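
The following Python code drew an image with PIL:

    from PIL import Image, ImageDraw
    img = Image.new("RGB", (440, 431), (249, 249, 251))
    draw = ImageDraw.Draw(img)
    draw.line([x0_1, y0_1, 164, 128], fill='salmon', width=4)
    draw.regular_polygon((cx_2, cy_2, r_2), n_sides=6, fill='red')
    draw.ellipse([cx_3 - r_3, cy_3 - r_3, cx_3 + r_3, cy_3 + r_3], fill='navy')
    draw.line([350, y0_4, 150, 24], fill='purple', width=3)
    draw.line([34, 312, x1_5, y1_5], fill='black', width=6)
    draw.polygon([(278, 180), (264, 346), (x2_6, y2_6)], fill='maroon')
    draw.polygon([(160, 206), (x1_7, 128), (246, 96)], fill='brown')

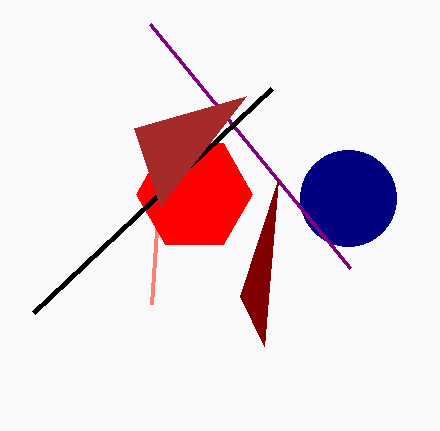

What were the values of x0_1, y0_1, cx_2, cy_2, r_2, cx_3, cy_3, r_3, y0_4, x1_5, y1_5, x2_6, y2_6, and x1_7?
x0_1 = 152; y0_1 = 304; cx_2 = 194; cy_2 = 194; r_2 = 58; cx_3 = 348; cy_3 = 198; r_3 = 48; y0_4 = 268; x1_5 = 272; y1_5 = 88; x2_6 = 240; y2_6 = 296; x1_7 = 134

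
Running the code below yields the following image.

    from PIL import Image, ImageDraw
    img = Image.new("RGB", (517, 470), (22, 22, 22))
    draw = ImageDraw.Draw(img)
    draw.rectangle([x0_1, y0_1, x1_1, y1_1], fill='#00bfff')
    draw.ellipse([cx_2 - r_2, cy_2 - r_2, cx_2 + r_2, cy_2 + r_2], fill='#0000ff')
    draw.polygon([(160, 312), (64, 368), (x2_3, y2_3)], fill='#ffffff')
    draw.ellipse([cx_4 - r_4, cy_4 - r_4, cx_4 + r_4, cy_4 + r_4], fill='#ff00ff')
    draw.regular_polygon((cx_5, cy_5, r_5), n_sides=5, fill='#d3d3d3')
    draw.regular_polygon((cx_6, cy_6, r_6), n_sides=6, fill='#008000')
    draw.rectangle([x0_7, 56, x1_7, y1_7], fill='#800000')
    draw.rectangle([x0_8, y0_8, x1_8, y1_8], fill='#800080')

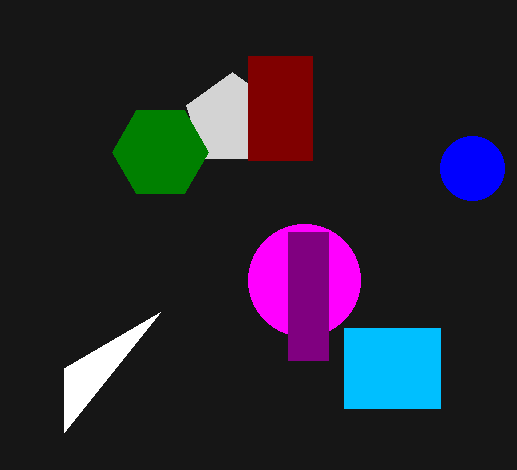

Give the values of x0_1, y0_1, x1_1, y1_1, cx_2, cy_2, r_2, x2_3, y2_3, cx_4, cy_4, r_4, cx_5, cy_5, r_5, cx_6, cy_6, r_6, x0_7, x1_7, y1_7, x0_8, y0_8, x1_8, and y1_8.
x0_1 = 344
y0_1 = 328
x1_1 = 440
y1_1 = 408
cx_2 = 472
cy_2 = 168
r_2 = 32
x2_3 = 64
y2_3 = 432
cx_4 = 304
cy_4 = 280
r_4 = 56
cx_5 = 232
cy_5 = 120
r_5 = 48
cx_6 = 160
cy_6 = 152
r_6 = 48
x0_7 = 248
x1_7 = 312
y1_7 = 160
x0_8 = 288
y0_8 = 232
x1_8 = 328
y1_8 = 360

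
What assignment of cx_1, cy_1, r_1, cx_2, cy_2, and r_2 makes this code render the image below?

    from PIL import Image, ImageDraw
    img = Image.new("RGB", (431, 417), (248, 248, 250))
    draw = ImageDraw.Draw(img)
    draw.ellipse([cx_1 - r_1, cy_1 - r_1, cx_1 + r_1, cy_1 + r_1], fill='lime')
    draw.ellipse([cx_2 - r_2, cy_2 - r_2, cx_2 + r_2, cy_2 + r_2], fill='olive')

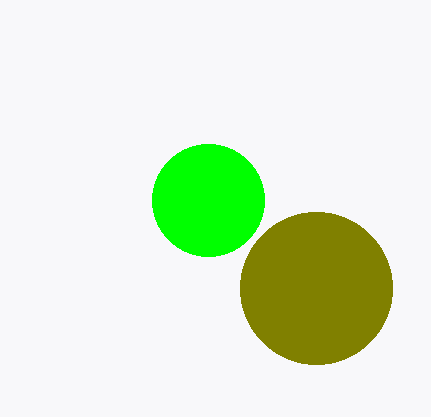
cx_1 = 208; cy_1 = 200; r_1 = 56; cx_2 = 316; cy_2 = 288; r_2 = 76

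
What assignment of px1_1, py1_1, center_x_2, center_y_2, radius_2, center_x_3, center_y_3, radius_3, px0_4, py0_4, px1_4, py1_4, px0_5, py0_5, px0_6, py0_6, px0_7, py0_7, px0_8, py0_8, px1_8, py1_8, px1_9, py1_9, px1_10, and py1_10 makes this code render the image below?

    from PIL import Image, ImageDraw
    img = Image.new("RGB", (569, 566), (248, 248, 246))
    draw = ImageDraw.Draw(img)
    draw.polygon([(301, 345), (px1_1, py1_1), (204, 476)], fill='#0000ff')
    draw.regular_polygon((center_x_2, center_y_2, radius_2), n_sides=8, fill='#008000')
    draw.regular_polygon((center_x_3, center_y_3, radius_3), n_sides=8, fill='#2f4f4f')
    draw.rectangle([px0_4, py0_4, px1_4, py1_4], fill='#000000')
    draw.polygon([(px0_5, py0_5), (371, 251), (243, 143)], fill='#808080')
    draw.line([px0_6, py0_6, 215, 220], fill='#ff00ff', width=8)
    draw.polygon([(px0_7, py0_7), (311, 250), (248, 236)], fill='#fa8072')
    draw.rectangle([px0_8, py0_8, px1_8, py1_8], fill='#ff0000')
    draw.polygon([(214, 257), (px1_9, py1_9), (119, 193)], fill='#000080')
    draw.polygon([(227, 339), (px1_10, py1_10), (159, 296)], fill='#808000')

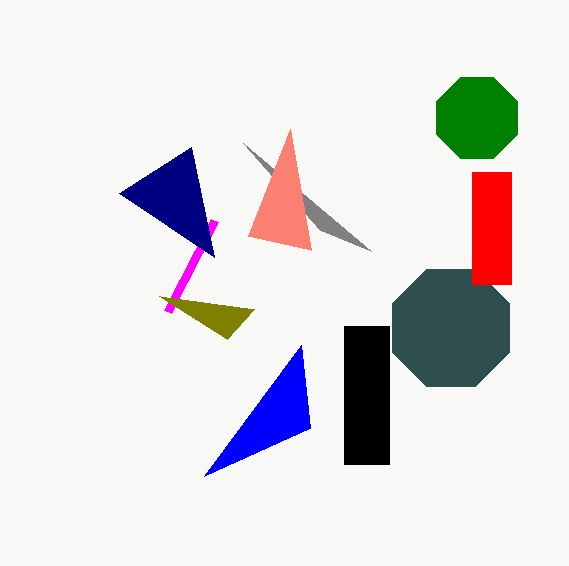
px1_1 = 310; py1_1 = 428; center_x_2 = 477; center_y_2 = 118; radius_2 = 44; center_x_3 = 451; center_y_3 = 328; radius_3 = 63; px0_4 = 344; py0_4 = 326; px1_4 = 389; py1_4 = 464; px0_5 = 320; py0_5 = 230; px0_6 = 168; py0_6 = 311; px0_7 = 290; py0_7 = 129; px0_8 = 472; py0_8 = 172; px1_8 = 511; py1_8 = 284; px1_9 = 191; py1_9 = 147; px1_10 = 254; py1_10 = 309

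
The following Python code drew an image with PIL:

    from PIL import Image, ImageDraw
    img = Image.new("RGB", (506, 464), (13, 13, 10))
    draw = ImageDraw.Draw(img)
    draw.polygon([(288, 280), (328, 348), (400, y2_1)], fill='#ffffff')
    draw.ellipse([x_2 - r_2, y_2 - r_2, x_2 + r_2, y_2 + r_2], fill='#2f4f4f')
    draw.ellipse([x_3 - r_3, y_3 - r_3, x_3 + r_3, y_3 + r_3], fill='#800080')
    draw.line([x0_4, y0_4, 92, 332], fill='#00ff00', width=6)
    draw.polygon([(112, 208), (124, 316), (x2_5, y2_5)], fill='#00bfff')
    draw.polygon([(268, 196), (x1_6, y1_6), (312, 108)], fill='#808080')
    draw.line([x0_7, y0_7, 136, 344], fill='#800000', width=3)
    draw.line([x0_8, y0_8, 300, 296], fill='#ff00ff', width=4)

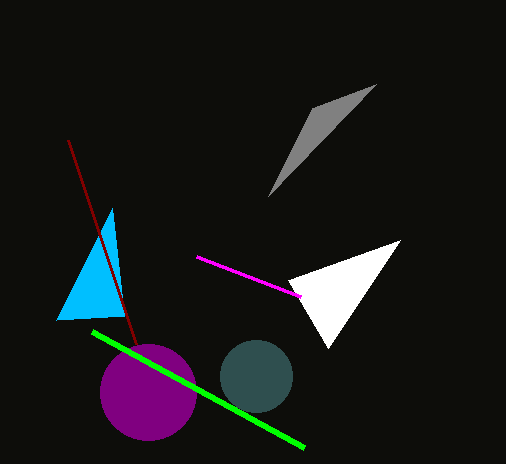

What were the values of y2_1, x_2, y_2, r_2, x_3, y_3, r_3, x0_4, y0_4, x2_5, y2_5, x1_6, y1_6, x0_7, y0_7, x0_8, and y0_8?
y2_1 = 240; x_2 = 256; y_2 = 376; r_2 = 36; x_3 = 148; y_3 = 392; r_3 = 48; x0_4 = 304; y0_4 = 448; x2_5 = 56; y2_5 = 320; x1_6 = 376; y1_6 = 84; x0_7 = 68; y0_7 = 140; x0_8 = 196; y0_8 = 256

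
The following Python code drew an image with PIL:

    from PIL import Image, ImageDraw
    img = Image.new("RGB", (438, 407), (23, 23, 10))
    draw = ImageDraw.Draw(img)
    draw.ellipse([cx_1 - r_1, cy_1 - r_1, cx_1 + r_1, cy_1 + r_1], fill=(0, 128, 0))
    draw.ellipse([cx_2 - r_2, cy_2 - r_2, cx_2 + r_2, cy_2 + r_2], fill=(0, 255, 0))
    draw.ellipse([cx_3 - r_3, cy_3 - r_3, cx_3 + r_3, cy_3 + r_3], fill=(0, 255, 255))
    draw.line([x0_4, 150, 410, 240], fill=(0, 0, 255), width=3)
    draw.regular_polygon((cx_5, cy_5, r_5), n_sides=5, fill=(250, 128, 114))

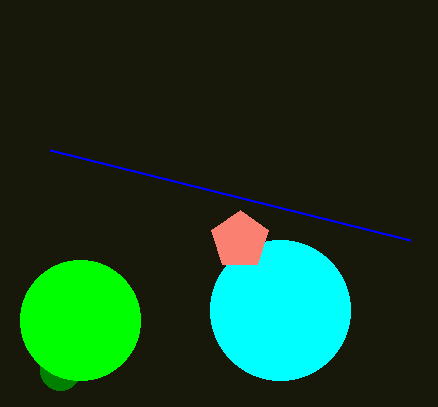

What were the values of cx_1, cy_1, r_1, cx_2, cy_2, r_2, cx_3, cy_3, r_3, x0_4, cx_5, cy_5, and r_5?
cx_1 = 60; cy_1 = 370; r_1 = 20; cx_2 = 80; cy_2 = 320; r_2 = 60; cx_3 = 280; cy_3 = 310; r_3 = 70; x0_4 = 50; cx_5 = 240; cy_5 = 240; r_5 = 30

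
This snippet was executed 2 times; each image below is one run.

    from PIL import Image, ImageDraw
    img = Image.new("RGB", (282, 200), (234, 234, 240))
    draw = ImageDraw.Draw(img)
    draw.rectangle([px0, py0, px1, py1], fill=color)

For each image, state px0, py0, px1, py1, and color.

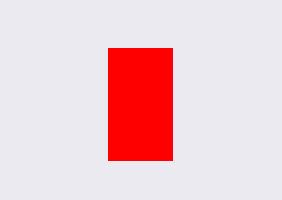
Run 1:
px0 = 108
py0 = 48
px1 = 172
py1 = 160
color = 'red'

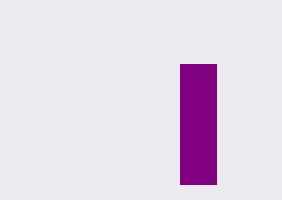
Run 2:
px0 = 180
py0 = 64
px1 = 216
py1 = 184
color = 'purple'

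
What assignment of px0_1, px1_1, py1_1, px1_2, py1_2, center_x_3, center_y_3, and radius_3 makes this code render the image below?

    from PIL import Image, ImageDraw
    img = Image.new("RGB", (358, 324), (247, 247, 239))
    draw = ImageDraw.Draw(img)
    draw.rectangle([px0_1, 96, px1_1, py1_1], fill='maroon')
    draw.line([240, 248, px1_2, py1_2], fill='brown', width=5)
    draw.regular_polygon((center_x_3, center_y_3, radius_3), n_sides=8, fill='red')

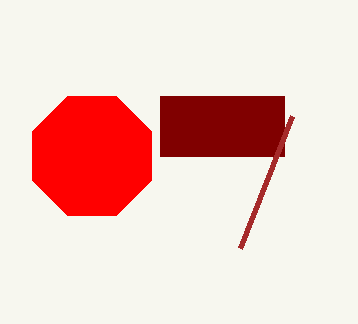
px0_1 = 160
px1_1 = 284
py1_1 = 156
px1_2 = 292
py1_2 = 116
center_x_3 = 92
center_y_3 = 156
radius_3 = 64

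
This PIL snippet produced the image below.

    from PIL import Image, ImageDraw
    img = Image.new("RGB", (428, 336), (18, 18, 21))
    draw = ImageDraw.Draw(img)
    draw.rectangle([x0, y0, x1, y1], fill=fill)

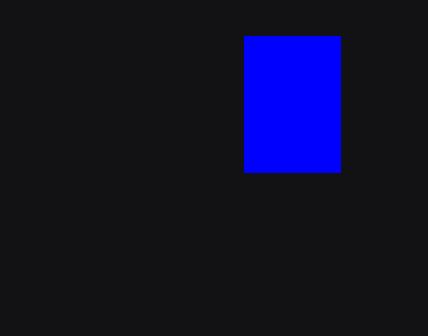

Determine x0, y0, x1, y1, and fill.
x0 = 244
y0 = 36
x1 = 340
y1 = 172
fill = 'blue'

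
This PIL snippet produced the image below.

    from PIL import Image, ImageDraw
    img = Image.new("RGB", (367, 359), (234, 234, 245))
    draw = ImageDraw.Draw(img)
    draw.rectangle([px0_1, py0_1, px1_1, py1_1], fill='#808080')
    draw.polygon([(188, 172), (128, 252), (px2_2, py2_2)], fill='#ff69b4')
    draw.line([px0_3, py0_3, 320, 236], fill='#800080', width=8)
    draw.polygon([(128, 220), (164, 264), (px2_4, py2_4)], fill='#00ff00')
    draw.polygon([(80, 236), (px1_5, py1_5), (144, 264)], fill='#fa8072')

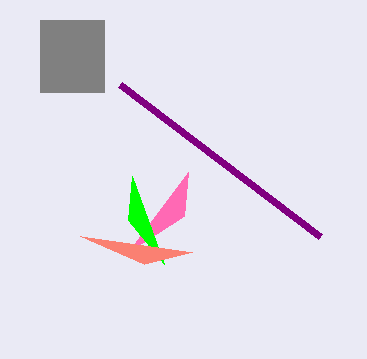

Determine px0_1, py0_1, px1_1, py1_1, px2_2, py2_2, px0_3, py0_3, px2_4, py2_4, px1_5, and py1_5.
px0_1 = 40, py0_1 = 20, px1_1 = 104, py1_1 = 92, px2_2 = 184, py2_2 = 216, px0_3 = 120, py0_3 = 84, px2_4 = 132, py2_4 = 176, px1_5 = 192, py1_5 = 252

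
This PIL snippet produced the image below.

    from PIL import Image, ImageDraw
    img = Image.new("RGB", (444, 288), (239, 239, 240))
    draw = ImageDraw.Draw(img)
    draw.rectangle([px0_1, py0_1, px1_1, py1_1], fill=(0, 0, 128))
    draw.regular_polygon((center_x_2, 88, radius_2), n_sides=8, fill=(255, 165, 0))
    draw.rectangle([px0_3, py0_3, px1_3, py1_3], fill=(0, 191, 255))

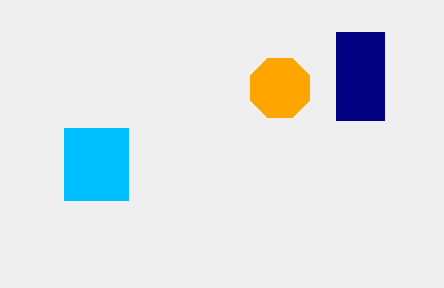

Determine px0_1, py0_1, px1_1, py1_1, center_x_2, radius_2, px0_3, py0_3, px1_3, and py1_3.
px0_1 = 336; py0_1 = 32; px1_1 = 384; py1_1 = 120; center_x_2 = 280; radius_2 = 32; px0_3 = 64; py0_3 = 128; px1_3 = 128; py1_3 = 200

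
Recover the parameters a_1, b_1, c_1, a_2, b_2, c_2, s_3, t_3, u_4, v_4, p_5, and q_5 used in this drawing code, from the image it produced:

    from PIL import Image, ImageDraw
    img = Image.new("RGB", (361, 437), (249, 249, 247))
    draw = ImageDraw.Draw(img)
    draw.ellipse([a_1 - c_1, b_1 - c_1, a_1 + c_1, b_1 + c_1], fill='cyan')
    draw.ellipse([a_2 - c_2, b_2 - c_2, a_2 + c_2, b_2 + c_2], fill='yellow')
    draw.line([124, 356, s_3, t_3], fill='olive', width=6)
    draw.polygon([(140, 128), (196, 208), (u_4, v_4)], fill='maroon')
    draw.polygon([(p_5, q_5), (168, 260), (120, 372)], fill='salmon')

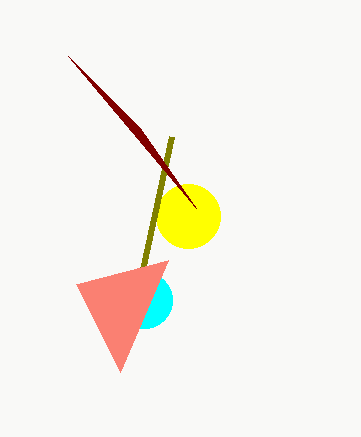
a_1 = 144
b_1 = 300
c_1 = 28
a_2 = 188
b_2 = 216
c_2 = 32
s_3 = 172
t_3 = 136
u_4 = 68
v_4 = 56
p_5 = 76
q_5 = 284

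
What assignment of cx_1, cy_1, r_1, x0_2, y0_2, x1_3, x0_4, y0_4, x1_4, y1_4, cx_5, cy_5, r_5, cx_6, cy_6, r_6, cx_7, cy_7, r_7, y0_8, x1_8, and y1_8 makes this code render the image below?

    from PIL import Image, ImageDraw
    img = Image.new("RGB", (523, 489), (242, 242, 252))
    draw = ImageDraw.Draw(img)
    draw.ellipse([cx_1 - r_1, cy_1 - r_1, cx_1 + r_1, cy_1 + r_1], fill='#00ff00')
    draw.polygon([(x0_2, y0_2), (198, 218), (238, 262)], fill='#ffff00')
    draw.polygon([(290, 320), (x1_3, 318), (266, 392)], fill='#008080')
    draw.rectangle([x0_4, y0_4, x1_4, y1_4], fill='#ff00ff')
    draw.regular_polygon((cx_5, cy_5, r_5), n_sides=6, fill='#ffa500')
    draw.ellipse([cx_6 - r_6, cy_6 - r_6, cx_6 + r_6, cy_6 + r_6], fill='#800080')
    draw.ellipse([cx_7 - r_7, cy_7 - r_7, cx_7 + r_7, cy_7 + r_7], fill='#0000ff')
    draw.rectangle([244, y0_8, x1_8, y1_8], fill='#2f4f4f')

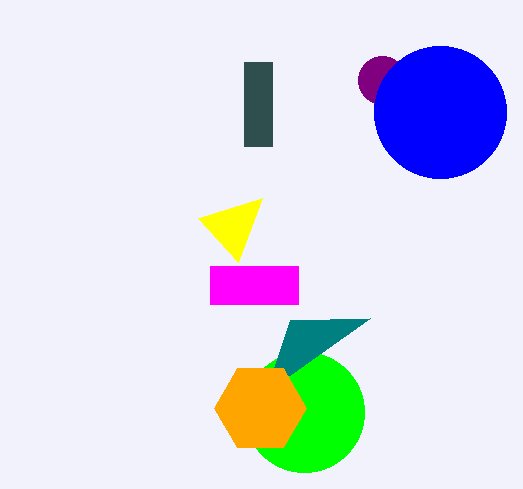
cx_1 = 304, cy_1 = 412, r_1 = 60, x0_2 = 262, y0_2 = 198, x1_3 = 370, x0_4 = 210, y0_4 = 266, x1_4 = 298, y1_4 = 304, cx_5 = 260, cy_5 = 408, r_5 = 46, cx_6 = 382, cy_6 = 80, r_6 = 24, cx_7 = 440, cy_7 = 112, r_7 = 66, y0_8 = 62, x1_8 = 272, y1_8 = 146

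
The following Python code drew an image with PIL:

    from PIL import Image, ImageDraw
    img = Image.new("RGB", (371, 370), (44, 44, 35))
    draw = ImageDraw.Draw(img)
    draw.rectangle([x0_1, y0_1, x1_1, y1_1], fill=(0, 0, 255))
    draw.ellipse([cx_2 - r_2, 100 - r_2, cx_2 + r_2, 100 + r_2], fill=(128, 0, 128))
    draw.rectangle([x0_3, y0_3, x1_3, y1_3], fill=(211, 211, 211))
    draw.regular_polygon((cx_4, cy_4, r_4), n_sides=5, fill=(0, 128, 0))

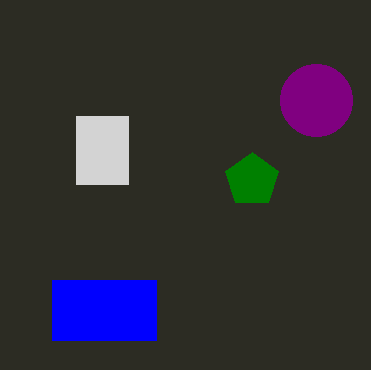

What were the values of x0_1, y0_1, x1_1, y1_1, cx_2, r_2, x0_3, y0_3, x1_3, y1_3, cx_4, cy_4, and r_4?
x0_1 = 52
y0_1 = 280
x1_1 = 156
y1_1 = 340
cx_2 = 316
r_2 = 36
x0_3 = 76
y0_3 = 116
x1_3 = 128
y1_3 = 184
cx_4 = 252
cy_4 = 180
r_4 = 28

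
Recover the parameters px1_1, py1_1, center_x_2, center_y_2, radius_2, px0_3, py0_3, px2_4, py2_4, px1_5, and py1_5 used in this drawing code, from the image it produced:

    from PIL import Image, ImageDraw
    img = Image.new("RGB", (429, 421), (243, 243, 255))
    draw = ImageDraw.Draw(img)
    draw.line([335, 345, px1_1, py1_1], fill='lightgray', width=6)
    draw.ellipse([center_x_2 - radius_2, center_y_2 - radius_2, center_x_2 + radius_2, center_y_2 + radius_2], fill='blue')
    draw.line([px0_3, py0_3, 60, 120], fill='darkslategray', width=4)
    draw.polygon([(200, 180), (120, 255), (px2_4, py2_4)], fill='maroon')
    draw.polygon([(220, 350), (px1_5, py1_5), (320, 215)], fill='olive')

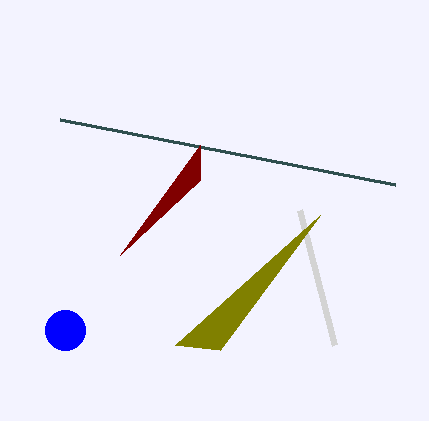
px1_1 = 300
py1_1 = 210
center_x_2 = 65
center_y_2 = 330
radius_2 = 20
px0_3 = 395
py0_3 = 185
px2_4 = 200
py2_4 = 145
px1_5 = 175
py1_5 = 345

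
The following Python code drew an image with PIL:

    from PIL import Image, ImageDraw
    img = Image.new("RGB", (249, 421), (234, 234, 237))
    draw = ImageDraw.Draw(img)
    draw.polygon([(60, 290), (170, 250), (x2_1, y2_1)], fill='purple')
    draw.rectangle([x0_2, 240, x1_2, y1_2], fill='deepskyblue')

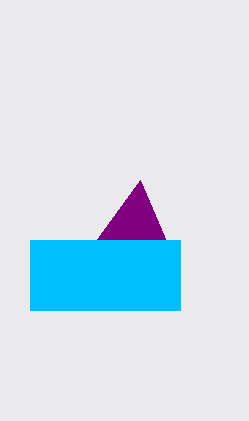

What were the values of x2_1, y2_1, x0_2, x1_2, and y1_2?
x2_1 = 140; y2_1 = 180; x0_2 = 30; x1_2 = 180; y1_2 = 310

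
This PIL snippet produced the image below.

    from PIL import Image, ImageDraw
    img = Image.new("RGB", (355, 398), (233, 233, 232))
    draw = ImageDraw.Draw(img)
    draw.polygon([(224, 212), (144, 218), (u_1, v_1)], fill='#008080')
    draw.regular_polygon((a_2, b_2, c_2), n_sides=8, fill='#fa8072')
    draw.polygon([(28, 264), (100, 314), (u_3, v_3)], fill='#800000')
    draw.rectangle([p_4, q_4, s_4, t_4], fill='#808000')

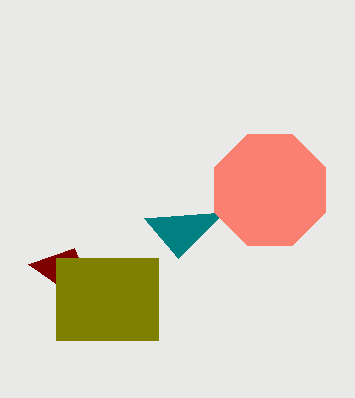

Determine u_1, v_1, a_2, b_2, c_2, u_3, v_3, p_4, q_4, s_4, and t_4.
u_1 = 178; v_1 = 258; a_2 = 270; b_2 = 190; c_2 = 60; u_3 = 74; v_3 = 248; p_4 = 56; q_4 = 258; s_4 = 158; t_4 = 340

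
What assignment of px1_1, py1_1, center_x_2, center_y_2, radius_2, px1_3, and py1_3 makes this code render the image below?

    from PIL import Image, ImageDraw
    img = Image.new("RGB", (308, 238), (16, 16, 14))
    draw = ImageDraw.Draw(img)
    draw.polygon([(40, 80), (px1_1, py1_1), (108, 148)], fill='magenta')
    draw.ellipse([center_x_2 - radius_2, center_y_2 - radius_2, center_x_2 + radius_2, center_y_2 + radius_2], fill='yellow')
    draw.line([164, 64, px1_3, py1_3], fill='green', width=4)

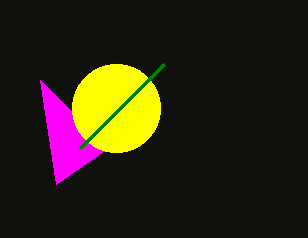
px1_1 = 56; py1_1 = 184; center_x_2 = 116; center_y_2 = 108; radius_2 = 44; px1_3 = 80; py1_3 = 148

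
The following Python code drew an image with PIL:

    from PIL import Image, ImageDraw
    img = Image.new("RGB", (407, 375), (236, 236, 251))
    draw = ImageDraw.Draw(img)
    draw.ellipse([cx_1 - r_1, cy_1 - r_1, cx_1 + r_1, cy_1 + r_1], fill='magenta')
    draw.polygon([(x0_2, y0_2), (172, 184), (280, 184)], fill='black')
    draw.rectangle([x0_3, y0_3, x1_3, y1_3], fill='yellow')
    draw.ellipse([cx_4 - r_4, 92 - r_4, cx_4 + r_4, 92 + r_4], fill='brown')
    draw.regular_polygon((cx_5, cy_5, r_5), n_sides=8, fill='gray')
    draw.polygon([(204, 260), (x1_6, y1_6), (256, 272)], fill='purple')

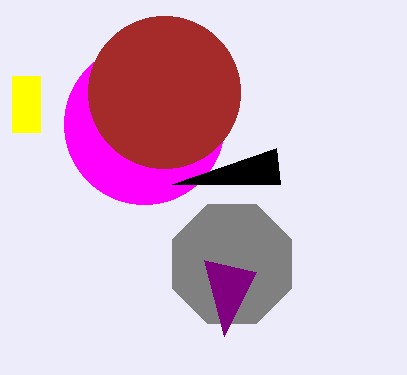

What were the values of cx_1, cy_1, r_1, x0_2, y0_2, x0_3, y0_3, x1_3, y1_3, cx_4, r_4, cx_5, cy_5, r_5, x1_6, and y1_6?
cx_1 = 144, cy_1 = 124, r_1 = 80, x0_2 = 276, y0_2 = 148, x0_3 = 12, y0_3 = 76, x1_3 = 40, y1_3 = 132, cx_4 = 164, r_4 = 76, cx_5 = 232, cy_5 = 264, r_5 = 64, x1_6 = 224, y1_6 = 336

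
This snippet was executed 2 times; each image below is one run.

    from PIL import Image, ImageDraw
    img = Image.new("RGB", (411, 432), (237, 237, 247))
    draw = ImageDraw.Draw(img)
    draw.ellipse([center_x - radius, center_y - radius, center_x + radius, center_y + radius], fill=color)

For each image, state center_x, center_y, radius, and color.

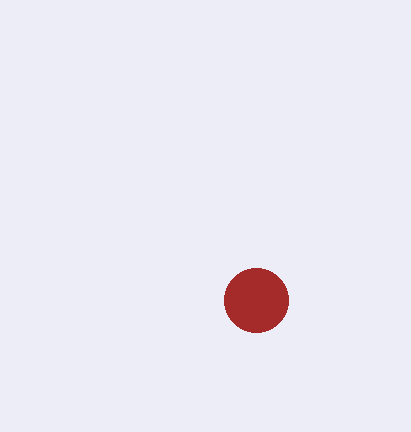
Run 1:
center_x = 256; center_y = 300; radius = 32; color = 'brown'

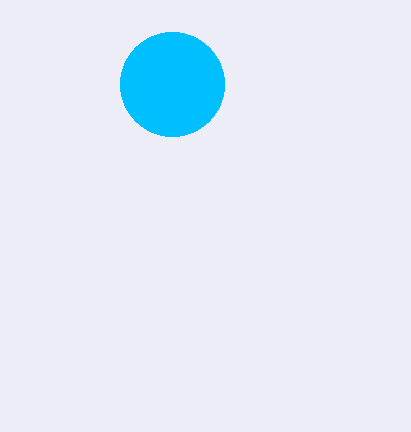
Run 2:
center_x = 172
center_y = 84
radius = 52
color = 'deepskyblue'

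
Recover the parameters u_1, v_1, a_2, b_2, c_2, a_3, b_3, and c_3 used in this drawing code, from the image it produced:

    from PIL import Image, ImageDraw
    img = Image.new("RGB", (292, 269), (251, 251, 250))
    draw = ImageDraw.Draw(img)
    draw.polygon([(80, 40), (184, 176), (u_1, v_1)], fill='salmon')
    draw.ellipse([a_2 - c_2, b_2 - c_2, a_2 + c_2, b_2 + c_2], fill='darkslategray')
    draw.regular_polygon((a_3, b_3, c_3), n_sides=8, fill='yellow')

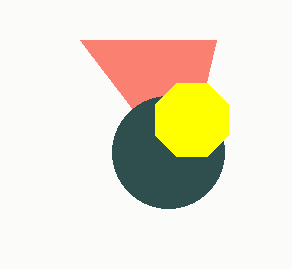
u_1 = 216, v_1 = 40, a_2 = 168, b_2 = 152, c_2 = 56, a_3 = 192, b_3 = 120, c_3 = 40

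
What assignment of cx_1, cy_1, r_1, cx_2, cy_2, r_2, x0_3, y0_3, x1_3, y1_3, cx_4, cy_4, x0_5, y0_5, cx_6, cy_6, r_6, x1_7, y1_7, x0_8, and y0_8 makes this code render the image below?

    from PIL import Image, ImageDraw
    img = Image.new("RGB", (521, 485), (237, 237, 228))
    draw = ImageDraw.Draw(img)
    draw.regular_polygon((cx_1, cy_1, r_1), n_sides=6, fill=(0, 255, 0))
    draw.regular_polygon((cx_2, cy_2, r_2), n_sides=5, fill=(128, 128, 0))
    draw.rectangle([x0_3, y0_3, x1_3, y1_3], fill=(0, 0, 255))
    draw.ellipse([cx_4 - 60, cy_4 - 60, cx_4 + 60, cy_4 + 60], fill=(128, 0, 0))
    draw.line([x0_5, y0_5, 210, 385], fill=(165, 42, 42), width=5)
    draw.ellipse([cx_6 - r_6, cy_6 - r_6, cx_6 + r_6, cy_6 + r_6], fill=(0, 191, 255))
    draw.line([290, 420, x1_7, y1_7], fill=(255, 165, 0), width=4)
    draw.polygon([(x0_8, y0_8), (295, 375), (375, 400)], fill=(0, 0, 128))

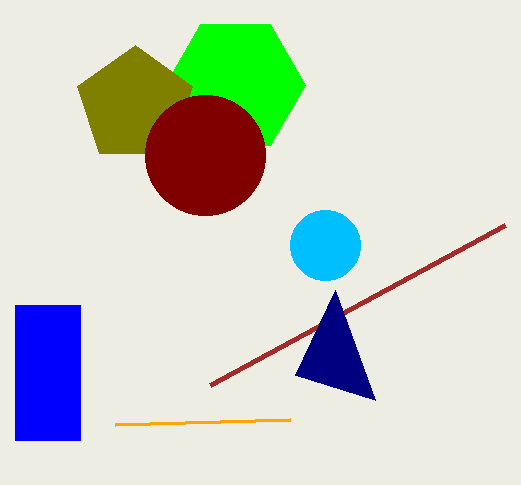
cx_1 = 235
cy_1 = 85
r_1 = 70
cx_2 = 135
cy_2 = 105
r_2 = 60
x0_3 = 15
y0_3 = 305
x1_3 = 80
y1_3 = 440
cx_4 = 205
cy_4 = 155
x0_5 = 505
y0_5 = 225
cx_6 = 325
cy_6 = 245
r_6 = 35
x1_7 = 115
y1_7 = 425
x0_8 = 335
y0_8 = 290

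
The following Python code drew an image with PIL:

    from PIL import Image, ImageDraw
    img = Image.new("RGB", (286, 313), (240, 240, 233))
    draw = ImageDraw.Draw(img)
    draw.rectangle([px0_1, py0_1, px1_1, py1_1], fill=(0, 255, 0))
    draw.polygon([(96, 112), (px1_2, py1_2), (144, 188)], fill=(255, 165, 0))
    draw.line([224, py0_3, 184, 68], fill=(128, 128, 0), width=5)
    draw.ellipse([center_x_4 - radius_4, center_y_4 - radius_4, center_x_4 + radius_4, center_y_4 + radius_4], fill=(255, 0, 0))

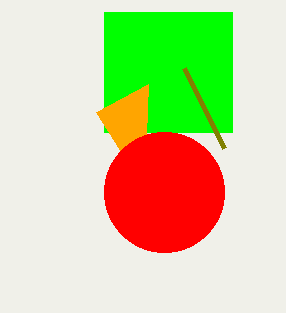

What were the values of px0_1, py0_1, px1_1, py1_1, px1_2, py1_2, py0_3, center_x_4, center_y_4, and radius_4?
px0_1 = 104
py0_1 = 12
px1_1 = 232
py1_1 = 132
px1_2 = 148
py1_2 = 84
py0_3 = 148
center_x_4 = 164
center_y_4 = 192
radius_4 = 60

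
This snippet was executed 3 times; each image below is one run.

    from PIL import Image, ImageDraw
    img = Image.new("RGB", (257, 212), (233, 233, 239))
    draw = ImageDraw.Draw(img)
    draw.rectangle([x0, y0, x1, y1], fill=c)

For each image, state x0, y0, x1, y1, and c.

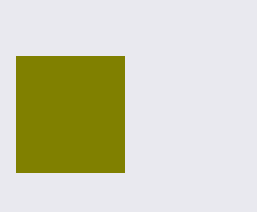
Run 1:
x0 = 16
y0 = 56
x1 = 124
y1 = 172
c = 'olive'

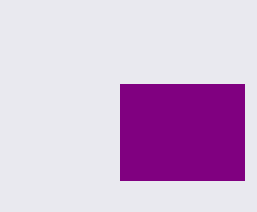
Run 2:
x0 = 120; y0 = 84; x1 = 244; y1 = 180; c = 'purple'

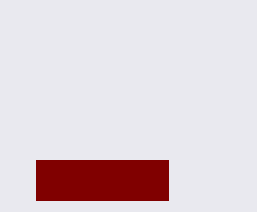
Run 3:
x0 = 36
y0 = 160
x1 = 168
y1 = 200
c = 'maroon'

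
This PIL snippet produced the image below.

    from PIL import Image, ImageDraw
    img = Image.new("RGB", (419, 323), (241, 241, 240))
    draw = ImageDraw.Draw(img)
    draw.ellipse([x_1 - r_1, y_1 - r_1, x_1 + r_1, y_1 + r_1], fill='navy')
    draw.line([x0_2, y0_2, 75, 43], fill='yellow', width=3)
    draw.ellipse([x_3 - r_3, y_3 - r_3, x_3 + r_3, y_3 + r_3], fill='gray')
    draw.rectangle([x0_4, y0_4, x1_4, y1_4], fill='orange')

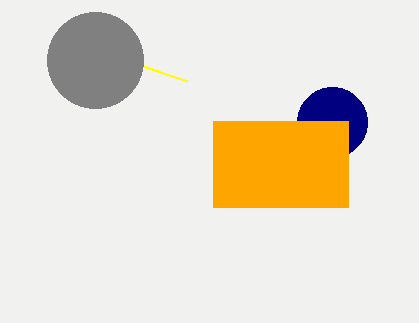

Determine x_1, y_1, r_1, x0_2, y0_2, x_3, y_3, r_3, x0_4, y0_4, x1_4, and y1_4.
x_1 = 332, y_1 = 122, r_1 = 35, x0_2 = 187, y0_2 = 81, x_3 = 95, y_3 = 60, r_3 = 48, x0_4 = 213, y0_4 = 121, x1_4 = 348, y1_4 = 207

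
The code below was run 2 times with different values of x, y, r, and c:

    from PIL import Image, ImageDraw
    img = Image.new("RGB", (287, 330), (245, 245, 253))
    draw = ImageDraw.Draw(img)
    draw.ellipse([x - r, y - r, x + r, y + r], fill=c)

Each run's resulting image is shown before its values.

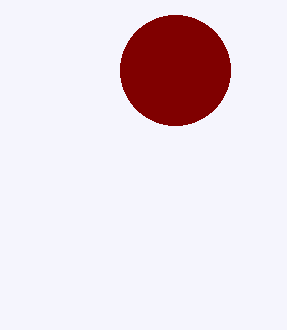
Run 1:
x = 175; y = 70; r = 55; c = 'maroon'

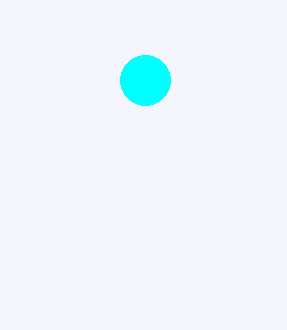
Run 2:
x = 145; y = 80; r = 25; c = 'cyan'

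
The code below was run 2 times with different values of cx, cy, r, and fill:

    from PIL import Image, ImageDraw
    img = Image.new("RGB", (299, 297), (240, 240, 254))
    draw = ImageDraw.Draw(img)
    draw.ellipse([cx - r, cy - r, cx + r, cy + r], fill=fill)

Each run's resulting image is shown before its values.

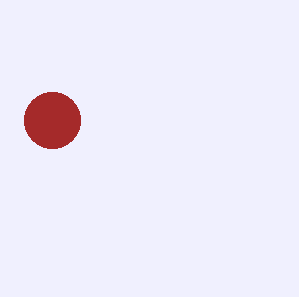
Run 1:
cx = 52, cy = 120, r = 28, fill = 'brown'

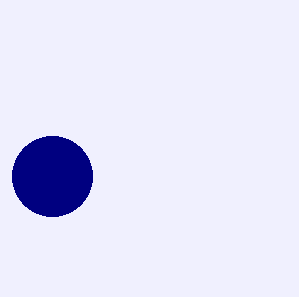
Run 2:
cx = 52
cy = 176
r = 40
fill = 'navy'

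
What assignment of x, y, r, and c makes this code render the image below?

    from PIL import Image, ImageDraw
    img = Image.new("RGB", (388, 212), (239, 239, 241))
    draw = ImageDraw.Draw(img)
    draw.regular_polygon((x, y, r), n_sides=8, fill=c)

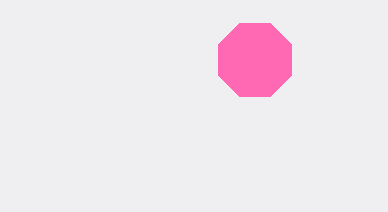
x = 255, y = 60, r = 40, c = 'hotpink'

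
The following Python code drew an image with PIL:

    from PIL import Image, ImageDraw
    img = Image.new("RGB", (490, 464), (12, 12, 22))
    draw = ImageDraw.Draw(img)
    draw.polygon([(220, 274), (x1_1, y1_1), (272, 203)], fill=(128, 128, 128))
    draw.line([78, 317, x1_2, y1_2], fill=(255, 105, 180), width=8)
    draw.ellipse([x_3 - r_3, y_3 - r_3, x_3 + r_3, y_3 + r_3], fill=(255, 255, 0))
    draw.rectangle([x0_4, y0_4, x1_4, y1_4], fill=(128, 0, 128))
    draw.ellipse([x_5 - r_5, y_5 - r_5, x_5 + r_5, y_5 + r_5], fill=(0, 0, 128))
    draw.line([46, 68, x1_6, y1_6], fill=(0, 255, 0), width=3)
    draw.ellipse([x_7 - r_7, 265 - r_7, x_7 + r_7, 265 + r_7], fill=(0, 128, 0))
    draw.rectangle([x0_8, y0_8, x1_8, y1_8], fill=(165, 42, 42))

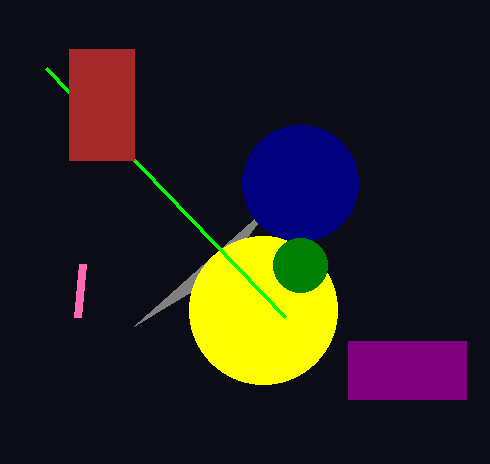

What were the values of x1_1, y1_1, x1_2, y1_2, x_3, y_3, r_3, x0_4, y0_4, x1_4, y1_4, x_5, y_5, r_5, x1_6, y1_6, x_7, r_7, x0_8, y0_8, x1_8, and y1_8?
x1_1 = 134; y1_1 = 326; x1_2 = 83; y1_2 = 264; x_3 = 263; y_3 = 310; r_3 = 74; x0_4 = 348; y0_4 = 341; x1_4 = 466; y1_4 = 399; x_5 = 300; y_5 = 183; r_5 = 58; x1_6 = 285; y1_6 = 317; x_7 = 300; r_7 = 27; x0_8 = 69; y0_8 = 49; x1_8 = 134; y1_8 = 160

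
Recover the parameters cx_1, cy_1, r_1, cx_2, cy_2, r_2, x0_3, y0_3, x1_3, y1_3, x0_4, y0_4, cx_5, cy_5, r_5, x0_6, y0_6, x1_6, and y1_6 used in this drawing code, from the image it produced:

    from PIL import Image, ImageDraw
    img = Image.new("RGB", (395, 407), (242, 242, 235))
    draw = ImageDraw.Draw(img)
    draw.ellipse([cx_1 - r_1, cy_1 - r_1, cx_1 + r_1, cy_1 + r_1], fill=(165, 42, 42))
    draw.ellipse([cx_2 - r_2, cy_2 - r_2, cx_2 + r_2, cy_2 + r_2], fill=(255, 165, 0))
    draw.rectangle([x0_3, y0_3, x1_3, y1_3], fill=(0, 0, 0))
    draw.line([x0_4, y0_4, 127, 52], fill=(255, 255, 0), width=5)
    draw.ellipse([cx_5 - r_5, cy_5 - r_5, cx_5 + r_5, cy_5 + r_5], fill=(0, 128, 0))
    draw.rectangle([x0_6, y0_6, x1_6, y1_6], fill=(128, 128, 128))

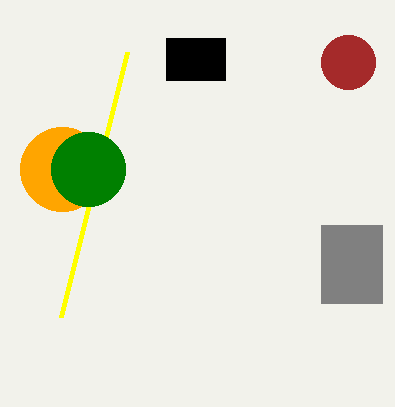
cx_1 = 348
cy_1 = 62
r_1 = 27
cx_2 = 62
cy_2 = 169
r_2 = 42
x0_3 = 166
y0_3 = 38
x1_3 = 225
y1_3 = 80
x0_4 = 61
y0_4 = 317
cx_5 = 88
cy_5 = 169
r_5 = 37
x0_6 = 321
y0_6 = 225
x1_6 = 382
y1_6 = 303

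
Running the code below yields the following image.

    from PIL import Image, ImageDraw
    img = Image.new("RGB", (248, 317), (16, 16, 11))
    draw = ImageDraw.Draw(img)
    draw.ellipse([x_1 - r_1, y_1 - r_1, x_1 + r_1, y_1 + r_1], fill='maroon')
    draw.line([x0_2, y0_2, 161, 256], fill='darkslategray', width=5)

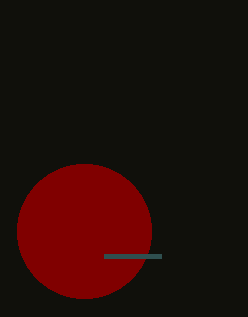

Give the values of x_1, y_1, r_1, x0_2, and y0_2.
x_1 = 84; y_1 = 231; r_1 = 67; x0_2 = 104; y0_2 = 256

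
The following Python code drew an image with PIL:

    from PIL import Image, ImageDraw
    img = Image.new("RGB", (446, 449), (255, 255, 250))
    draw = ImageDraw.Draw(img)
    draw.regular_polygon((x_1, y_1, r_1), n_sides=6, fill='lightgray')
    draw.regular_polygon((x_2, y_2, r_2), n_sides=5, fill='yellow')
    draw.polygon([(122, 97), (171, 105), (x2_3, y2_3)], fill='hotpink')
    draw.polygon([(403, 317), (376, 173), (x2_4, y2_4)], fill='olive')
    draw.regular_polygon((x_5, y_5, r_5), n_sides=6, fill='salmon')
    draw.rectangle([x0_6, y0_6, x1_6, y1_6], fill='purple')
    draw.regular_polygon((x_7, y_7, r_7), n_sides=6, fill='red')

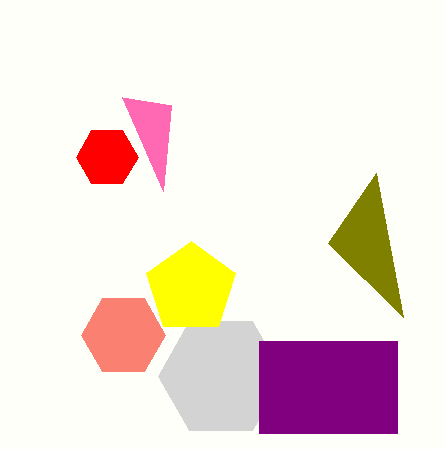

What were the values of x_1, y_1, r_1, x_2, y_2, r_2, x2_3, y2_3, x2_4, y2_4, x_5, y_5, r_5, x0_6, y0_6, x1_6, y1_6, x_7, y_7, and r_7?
x_1 = 221, y_1 = 376, r_1 = 63, x_2 = 191, y_2 = 288, r_2 = 47, x2_3 = 163, y2_3 = 191, x2_4 = 328, y2_4 = 243, x_5 = 123, y_5 = 335, r_5 = 42, x0_6 = 259, y0_6 = 341, x1_6 = 397, y1_6 = 433, x_7 = 107, y_7 = 157, r_7 = 31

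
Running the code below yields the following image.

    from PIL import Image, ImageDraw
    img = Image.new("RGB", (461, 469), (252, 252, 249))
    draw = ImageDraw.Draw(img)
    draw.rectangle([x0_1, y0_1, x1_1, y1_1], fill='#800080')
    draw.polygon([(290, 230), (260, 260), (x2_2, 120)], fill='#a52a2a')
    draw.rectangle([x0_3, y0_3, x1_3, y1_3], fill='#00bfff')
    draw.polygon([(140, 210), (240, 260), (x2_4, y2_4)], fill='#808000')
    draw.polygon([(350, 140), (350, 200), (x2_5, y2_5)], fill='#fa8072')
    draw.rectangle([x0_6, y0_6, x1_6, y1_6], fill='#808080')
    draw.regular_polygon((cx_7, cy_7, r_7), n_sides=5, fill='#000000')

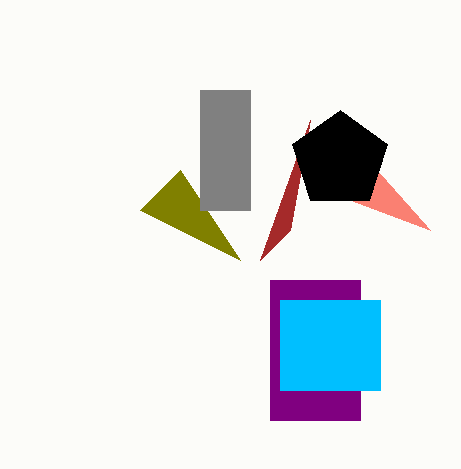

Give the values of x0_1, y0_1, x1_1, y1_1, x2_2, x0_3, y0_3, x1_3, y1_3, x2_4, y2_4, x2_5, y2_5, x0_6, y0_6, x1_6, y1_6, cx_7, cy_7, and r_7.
x0_1 = 270; y0_1 = 280; x1_1 = 360; y1_1 = 420; x2_2 = 310; x0_3 = 280; y0_3 = 300; x1_3 = 380; y1_3 = 390; x2_4 = 180; y2_4 = 170; x2_5 = 430; y2_5 = 230; x0_6 = 200; y0_6 = 90; x1_6 = 250; y1_6 = 210; cx_7 = 340; cy_7 = 160; r_7 = 50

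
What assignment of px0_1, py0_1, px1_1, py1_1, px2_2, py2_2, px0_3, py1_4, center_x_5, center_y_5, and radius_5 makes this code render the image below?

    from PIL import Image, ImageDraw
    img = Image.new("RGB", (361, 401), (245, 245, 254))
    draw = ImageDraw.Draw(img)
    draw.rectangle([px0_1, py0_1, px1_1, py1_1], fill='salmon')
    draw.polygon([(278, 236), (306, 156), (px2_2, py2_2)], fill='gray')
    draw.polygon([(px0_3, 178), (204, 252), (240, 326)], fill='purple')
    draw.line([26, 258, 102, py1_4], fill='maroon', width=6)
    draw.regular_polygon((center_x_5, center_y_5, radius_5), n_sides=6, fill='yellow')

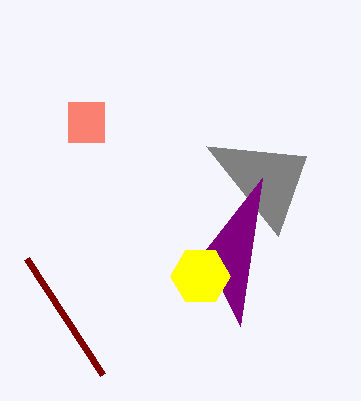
px0_1 = 68, py0_1 = 102, px1_1 = 104, py1_1 = 142, px2_2 = 206, py2_2 = 146, px0_3 = 262, py1_4 = 374, center_x_5 = 200, center_y_5 = 276, radius_5 = 30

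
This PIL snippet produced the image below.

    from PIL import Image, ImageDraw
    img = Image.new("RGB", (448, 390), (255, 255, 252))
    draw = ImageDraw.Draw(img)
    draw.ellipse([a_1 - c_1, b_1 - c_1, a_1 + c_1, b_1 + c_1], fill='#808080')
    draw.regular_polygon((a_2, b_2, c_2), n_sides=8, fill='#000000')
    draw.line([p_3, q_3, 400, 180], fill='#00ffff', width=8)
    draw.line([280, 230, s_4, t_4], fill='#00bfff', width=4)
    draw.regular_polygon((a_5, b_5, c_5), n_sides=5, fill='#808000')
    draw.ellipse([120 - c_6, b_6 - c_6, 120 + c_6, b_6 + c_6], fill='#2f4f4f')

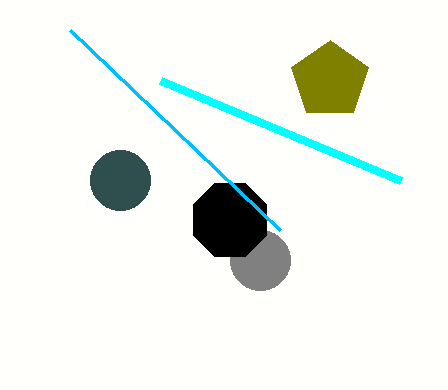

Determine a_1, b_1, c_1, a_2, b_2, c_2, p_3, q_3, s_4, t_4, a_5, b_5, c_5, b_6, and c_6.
a_1 = 260; b_1 = 260; c_1 = 30; a_2 = 230; b_2 = 220; c_2 = 40; p_3 = 160; q_3 = 80; s_4 = 70; t_4 = 30; a_5 = 330; b_5 = 80; c_5 = 40; b_6 = 180; c_6 = 30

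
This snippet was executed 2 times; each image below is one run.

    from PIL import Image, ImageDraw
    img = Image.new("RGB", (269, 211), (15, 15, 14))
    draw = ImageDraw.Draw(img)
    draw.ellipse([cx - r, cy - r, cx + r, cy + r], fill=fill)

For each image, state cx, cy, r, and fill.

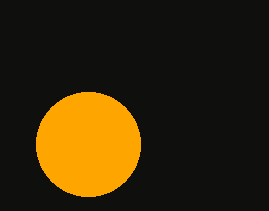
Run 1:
cx = 88; cy = 144; r = 52; fill = 'orange'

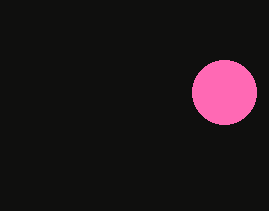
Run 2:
cx = 224, cy = 92, r = 32, fill = 'hotpink'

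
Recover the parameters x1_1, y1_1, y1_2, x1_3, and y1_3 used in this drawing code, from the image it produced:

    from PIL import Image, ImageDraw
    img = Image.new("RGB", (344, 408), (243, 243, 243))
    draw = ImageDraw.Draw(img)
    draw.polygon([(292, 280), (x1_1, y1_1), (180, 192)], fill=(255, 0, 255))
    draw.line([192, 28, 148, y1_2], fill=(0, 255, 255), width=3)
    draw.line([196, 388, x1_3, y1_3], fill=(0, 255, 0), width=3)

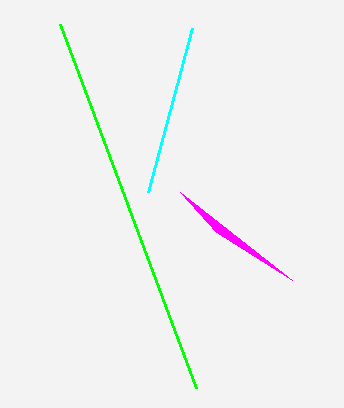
x1_1 = 216; y1_1 = 232; y1_2 = 192; x1_3 = 60; y1_3 = 24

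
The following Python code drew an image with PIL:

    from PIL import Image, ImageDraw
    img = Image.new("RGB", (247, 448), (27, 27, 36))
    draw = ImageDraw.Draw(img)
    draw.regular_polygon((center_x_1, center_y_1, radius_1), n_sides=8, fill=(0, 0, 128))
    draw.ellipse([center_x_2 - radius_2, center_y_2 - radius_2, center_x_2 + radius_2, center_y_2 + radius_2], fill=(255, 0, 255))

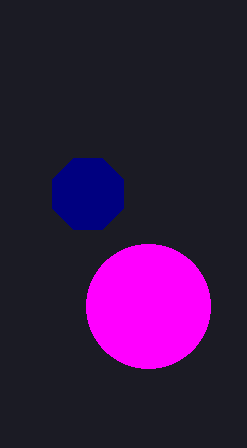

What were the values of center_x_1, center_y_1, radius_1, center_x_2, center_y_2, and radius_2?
center_x_1 = 88; center_y_1 = 194; radius_1 = 38; center_x_2 = 148; center_y_2 = 306; radius_2 = 62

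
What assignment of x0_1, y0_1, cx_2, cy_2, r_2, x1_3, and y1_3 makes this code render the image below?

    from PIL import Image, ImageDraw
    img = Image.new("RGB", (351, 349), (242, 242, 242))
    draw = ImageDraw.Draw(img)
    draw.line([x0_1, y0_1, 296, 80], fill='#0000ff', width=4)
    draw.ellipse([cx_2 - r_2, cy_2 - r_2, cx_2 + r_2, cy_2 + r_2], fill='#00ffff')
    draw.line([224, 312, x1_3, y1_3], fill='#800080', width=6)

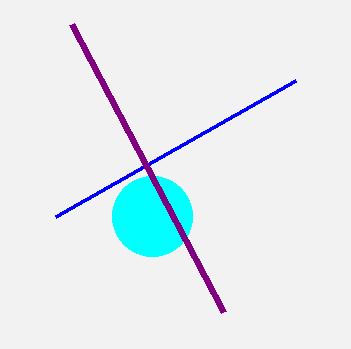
x0_1 = 56; y0_1 = 216; cx_2 = 152; cy_2 = 216; r_2 = 40; x1_3 = 72; y1_3 = 24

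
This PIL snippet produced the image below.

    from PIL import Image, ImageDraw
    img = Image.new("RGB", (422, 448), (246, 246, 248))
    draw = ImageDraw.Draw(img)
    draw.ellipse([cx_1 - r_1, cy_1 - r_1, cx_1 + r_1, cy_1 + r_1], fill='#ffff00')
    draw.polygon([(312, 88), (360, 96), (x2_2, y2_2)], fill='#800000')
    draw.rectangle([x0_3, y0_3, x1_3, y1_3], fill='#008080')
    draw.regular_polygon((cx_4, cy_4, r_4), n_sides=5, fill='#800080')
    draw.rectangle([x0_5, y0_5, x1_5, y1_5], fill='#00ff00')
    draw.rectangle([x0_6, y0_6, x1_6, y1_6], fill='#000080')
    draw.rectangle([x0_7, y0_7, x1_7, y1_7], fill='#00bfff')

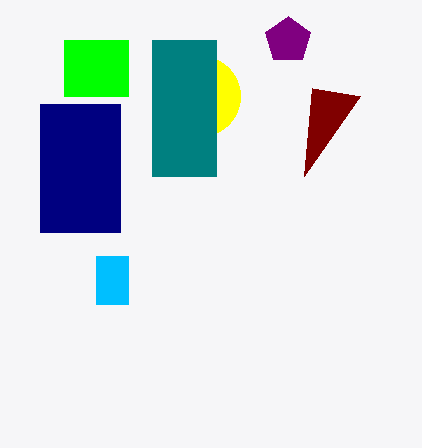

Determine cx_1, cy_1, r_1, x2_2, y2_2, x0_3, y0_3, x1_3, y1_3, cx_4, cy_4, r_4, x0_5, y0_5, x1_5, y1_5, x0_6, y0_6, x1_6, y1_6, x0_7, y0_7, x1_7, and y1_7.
cx_1 = 200
cy_1 = 96
r_1 = 40
x2_2 = 304
y2_2 = 176
x0_3 = 152
y0_3 = 40
x1_3 = 216
y1_3 = 176
cx_4 = 288
cy_4 = 40
r_4 = 24
x0_5 = 64
y0_5 = 40
x1_5 = 128
y1_5 = 96
x0_6 = 40
y0_6 = 104
x1_6 = 120
y1_6 = 232
x0_7 = 96
y0_7 = 256
x1_7 = 128
y1_7 = 304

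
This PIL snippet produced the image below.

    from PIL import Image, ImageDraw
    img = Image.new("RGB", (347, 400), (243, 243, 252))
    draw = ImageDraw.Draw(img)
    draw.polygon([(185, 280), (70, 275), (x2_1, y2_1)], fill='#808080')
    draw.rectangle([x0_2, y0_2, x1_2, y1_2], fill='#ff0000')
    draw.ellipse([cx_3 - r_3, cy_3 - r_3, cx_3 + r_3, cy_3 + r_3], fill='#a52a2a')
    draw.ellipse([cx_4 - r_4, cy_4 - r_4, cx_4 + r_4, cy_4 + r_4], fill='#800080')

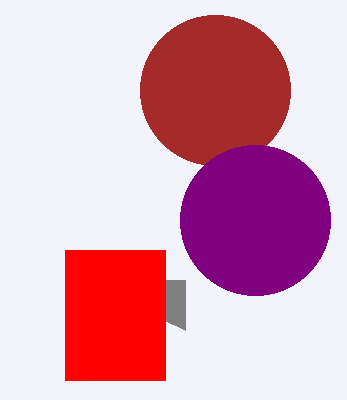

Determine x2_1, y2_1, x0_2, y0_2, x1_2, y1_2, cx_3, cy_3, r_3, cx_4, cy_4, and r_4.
x2_1 = 185
y2_1 = 330
x0_2 = 65
y0_2 = 250
x1_2 = 165
y1_2 = 380
cx_3 = 215
cy_3 = 90
r_3 = 75
cx_4 = 255
cy_4 = 220
r_4 = 75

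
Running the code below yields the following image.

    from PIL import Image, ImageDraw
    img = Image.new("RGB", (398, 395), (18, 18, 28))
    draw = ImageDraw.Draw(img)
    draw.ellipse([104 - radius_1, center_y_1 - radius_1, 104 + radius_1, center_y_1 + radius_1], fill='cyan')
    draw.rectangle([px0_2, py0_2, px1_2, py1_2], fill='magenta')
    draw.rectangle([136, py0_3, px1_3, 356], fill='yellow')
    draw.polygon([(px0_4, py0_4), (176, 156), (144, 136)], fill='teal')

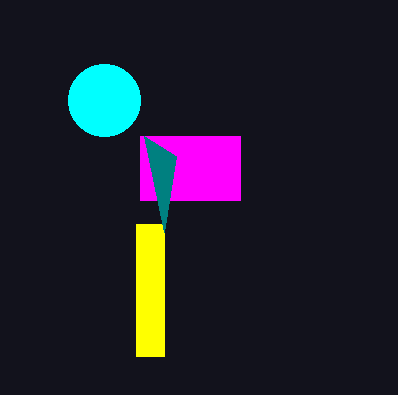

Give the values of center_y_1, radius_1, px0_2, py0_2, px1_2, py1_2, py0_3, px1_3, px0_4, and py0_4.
center_y_1 = 100, radius_1 = 36, px0_2 = 140, py0_2 = 136, px1_2 = 240, py1_2 = 200, py0_3 = 224, px1_3 = 164, px0_4 = 164, py0_4 = 232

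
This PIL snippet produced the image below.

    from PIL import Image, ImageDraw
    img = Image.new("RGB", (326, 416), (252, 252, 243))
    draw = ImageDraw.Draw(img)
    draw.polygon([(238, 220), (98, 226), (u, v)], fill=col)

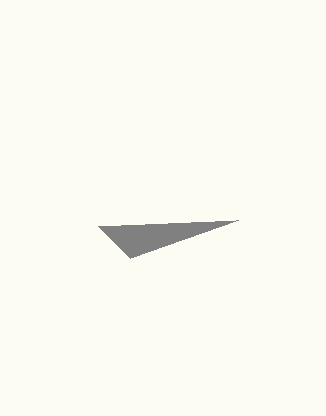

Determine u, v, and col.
u = 130
v = 258
col = 'gray'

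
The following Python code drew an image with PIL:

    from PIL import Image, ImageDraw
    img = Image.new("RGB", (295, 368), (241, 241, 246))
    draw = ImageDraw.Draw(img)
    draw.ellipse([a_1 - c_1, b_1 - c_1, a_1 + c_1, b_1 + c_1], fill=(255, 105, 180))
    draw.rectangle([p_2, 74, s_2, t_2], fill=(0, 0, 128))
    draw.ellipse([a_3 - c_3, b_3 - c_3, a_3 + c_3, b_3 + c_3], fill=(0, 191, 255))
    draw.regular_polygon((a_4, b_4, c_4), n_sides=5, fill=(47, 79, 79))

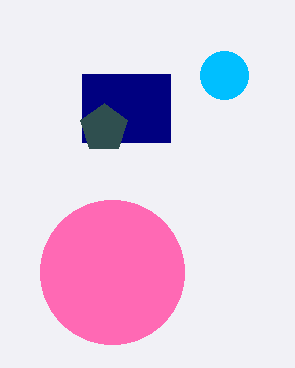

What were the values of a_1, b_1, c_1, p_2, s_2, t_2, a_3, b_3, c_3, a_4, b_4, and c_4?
a_1 = 112, b_1 = 272, c_1 = 72, p_2 = 82, s_2 = 170, t_2 = 142, a_3 = 224, b_3 = 75, c_3 = 24, a_4 = 104, b_4 = 128, c_4 = 25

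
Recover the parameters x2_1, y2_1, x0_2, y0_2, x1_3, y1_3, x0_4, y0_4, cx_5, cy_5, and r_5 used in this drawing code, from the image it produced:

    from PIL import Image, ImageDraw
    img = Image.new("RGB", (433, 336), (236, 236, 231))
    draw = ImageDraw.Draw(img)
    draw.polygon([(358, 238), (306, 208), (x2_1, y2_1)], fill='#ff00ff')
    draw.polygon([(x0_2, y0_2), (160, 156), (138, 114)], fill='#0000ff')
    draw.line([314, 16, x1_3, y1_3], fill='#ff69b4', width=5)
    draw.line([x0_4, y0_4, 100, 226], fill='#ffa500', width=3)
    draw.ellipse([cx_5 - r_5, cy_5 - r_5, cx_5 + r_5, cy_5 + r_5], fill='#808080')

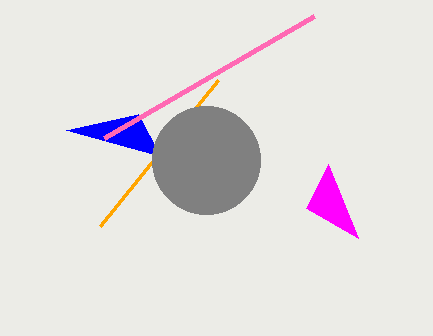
x2_1 = 328, y2_1 = 164, x0_2 = 66, y0_2 = 130, x1_3 = 104, y1_3 = 138, x0_4 = 218, y0_4 = 80, cx_5 = 206, cy_5 = 160, r_5 = 54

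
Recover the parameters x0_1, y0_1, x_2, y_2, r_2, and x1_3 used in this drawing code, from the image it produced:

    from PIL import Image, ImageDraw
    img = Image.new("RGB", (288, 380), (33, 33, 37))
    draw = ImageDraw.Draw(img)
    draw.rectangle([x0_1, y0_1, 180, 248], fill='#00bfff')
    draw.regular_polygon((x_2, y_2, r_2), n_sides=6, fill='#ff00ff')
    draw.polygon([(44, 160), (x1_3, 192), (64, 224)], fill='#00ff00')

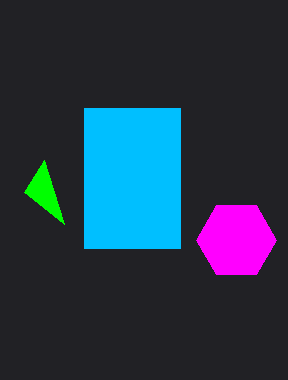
x0_1 = 84; y0_1 = 108; x_2 = 236; y_2 = 240; r_2 = 40; x1_3 = 24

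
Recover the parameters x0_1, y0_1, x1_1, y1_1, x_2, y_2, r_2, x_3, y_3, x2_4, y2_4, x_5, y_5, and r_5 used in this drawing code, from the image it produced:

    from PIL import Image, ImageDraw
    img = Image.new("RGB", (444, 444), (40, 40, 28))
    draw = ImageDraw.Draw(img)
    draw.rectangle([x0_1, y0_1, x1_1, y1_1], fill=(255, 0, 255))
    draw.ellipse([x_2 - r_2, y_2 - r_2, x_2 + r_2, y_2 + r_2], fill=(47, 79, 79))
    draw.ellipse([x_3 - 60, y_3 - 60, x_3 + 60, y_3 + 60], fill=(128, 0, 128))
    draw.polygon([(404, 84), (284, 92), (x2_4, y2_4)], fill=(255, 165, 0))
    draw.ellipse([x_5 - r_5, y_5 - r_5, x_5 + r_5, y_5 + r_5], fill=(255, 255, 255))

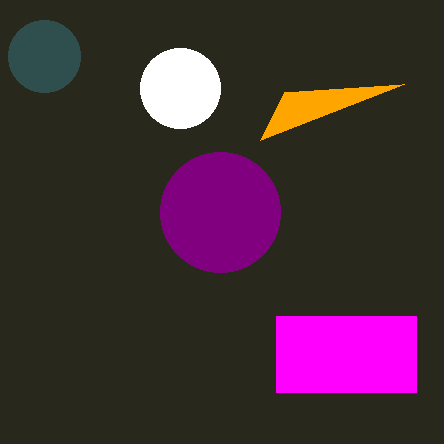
x0_1 = 276, y0_1 = 316, x1_1 = 416, y1_1 = 392, x_2 = 44, y_2 = 56, r_2 = 36, x_3 = 220, y_3 = 212, x2_4 = 260, y2_4 = 140, x_5 = 180, y_5 = 88, r_5 = 40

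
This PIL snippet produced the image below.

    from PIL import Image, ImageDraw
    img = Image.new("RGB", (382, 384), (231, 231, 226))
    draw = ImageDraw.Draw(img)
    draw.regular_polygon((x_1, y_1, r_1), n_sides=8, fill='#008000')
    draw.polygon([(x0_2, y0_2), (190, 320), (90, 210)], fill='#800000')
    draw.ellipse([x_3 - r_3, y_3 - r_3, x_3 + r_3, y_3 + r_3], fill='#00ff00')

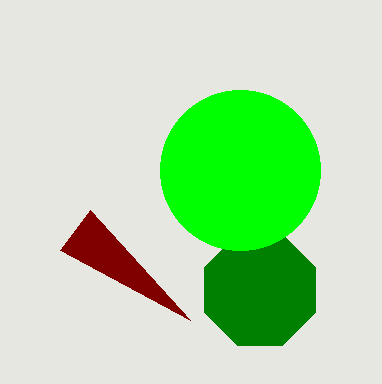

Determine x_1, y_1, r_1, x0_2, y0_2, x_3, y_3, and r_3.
x_1 = 260, y_1 = 290, r_1 = 60, x0_2 = 60, y0_2 = 250, x_3 = 240, y_3 = 170, r_3 = 80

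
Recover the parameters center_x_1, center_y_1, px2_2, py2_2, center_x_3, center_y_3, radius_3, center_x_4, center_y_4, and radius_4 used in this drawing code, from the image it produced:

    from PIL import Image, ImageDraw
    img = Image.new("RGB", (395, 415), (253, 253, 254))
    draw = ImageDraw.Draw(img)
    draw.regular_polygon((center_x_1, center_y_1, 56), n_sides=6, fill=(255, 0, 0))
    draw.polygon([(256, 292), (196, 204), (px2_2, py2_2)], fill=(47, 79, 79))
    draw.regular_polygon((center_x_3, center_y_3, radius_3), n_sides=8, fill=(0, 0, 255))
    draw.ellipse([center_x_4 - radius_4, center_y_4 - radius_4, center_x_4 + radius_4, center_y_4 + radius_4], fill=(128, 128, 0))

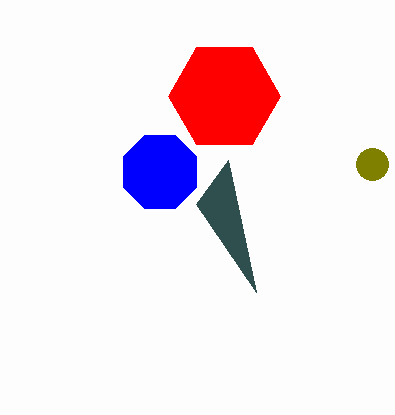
center_x_1 = 224; center_y_1 = 96; px2_2 = 228; py2_2 = 160; center_x_3 = 160; center_y_3 = 172; radius_3 = 40; center_x_4 = 372; center_y_4 = 164; radius_4 = 16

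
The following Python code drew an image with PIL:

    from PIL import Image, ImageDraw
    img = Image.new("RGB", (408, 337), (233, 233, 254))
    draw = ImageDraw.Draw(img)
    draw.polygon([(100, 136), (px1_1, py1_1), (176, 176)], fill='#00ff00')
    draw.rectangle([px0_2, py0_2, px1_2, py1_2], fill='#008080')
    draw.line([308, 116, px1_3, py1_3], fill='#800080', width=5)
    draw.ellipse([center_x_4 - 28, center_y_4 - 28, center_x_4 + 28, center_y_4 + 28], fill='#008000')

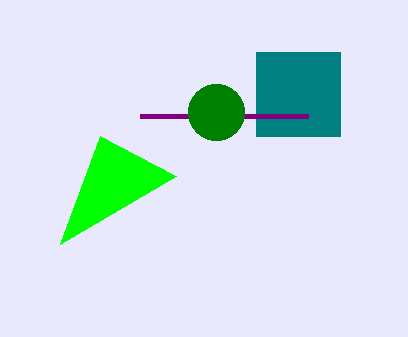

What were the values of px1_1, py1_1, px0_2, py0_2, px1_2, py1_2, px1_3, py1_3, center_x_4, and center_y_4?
px1_1 = 60; py1_1 = 244; px0_2 = 256; py0_2 = 52; px1_2 = 340; py1_2 = 136; px1_3 = 140; py1_3 = 116; center_x_4 = 216; center_y_4 = 112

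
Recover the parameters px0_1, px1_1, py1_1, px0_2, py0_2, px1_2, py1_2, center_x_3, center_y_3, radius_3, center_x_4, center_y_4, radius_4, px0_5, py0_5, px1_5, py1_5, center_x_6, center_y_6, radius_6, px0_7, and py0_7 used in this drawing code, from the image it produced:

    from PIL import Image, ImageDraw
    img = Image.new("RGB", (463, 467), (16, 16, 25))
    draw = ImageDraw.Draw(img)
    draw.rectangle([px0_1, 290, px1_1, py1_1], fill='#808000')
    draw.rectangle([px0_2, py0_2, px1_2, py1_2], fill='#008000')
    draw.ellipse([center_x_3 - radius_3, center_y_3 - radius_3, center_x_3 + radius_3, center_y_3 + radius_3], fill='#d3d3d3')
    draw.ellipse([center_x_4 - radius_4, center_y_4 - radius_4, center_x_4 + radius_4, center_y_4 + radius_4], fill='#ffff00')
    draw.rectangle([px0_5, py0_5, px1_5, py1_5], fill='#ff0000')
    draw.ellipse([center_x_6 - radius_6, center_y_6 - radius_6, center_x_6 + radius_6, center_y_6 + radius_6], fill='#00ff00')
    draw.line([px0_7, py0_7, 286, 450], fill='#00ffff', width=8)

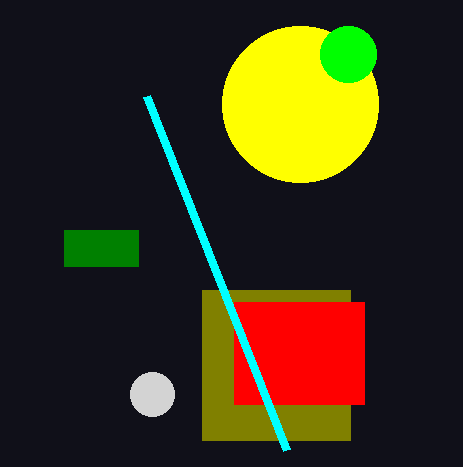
px0_1 = 202; px1_1 = 350; py1_1 = 440; px0_2 = 64; py0_2 = 230; px1_2 = 138; py1_2 = 266; center_x_3 = 152; center_y_3 = 394; radius_3 = 22; center_x_4 = 300; center_y_4 = 104; radius_4 = 78; px0_5 = 234; py0_5 = 302; px1_5 = 364; py1_5 = 404; center_x_6 = 348; center_y_6 = 54; radius_6 = 28; px0_7 = 146; py0_7 = 96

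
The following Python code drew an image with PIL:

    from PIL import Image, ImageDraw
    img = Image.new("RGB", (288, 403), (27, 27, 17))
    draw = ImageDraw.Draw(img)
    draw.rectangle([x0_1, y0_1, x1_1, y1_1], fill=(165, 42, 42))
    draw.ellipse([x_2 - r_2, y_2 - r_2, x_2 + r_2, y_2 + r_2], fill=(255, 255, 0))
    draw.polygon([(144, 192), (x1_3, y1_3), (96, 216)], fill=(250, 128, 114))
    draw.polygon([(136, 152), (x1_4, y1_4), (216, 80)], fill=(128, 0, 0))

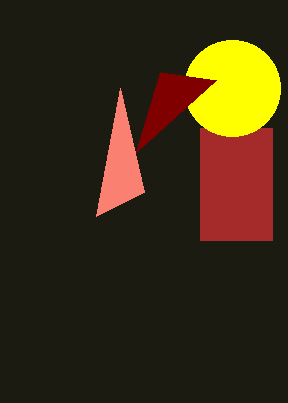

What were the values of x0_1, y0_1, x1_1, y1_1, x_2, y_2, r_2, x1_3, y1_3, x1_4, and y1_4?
x0_1 = 200; y0_1 = 128; x1_1 = 272; y1_1 = 240; x_2 = 232; y_2 = 88; r_2 = 48; x1_3 = 120; y1_3 = 88; x1_4 = 160; y1_4 = 72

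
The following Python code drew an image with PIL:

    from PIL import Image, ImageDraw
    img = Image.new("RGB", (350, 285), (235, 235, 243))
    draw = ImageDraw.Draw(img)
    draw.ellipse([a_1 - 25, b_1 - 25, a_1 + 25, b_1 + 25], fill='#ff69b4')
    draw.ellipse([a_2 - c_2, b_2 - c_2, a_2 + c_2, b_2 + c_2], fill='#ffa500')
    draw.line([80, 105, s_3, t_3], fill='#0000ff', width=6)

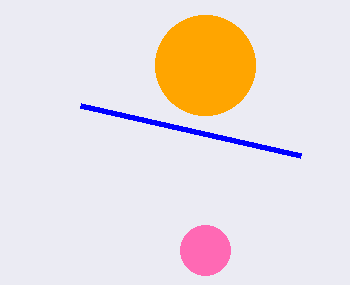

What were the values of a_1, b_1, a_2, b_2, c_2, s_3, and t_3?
a_1 = 205
b_1 = 250
a_2 = 205
b_2 = 65
c_2 = 50
s_3 = 300
t_3 = 155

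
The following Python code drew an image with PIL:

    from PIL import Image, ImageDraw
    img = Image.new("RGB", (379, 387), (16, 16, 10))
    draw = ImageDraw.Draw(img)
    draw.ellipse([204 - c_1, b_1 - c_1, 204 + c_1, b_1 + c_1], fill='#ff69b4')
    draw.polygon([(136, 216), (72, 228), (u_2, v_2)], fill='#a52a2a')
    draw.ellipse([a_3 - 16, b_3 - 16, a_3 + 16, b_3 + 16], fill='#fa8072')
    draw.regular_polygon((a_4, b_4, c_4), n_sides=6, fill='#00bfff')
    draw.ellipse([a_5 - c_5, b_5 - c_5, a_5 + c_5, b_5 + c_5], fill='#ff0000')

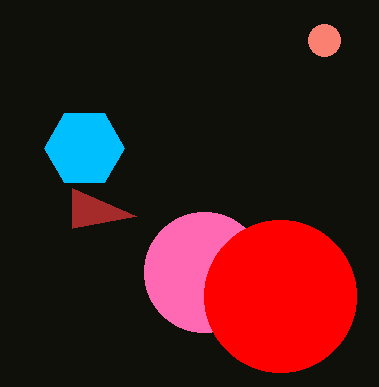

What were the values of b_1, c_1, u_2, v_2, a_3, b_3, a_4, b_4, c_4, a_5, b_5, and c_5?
b_1 = 272; c_1 = 60; u_2 = 72; v_2 = 188; a_3 = 324; b_3 = 40; a_4 = 84; b_4 = 148; c_4 = 40; a_5 = 280; b_5 = 296; c_5 = 76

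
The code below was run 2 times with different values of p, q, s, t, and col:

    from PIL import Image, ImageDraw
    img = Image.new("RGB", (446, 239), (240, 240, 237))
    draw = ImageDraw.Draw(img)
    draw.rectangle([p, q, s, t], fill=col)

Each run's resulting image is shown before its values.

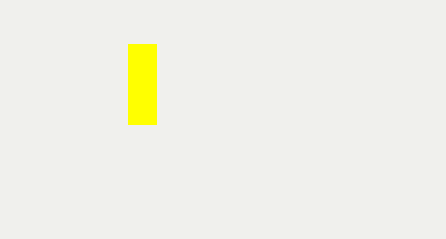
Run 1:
p = 128, q = 44, s = 156, t = 124, col = 'yellow'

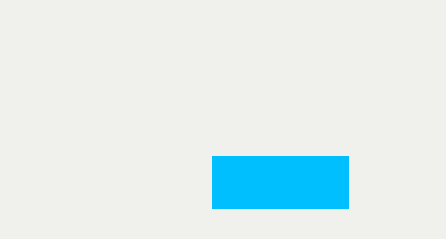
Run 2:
p = 212
q = 156
s = 348
t = 208
col = 'deepskyblue'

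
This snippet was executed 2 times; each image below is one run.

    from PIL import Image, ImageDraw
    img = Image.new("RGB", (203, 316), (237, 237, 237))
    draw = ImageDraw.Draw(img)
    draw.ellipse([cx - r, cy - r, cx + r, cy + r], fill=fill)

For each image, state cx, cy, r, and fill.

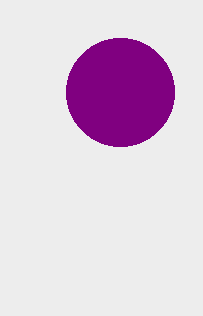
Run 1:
cx = 120; cy = 92; r = 54; fill = 'purple'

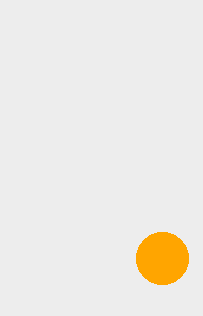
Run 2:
cx = 162, cy = 258, r = 26, fill = 'orange'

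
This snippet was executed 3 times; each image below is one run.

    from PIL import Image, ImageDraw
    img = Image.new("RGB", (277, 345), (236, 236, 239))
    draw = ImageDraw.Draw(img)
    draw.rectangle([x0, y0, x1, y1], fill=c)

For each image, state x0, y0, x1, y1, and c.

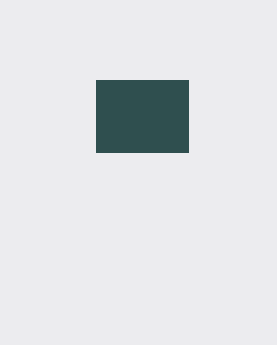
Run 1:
x0 = 96; y0 = 80; x1 = 188; y1 = 152; c = 'darkslategray'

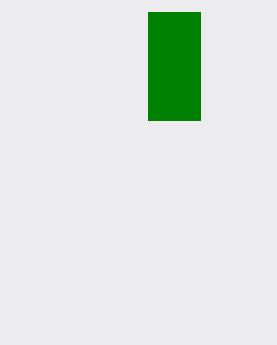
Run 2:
x0 = 148; y0 = 12; x1 = 200; y1 = 120; c = 'green'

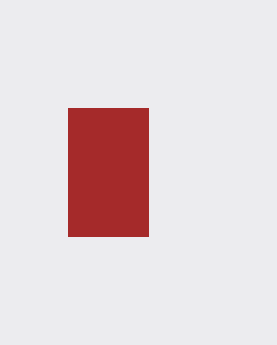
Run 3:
x0 = 68
y0 = 108
x1 = 148
y1 = 236
c = 'brown'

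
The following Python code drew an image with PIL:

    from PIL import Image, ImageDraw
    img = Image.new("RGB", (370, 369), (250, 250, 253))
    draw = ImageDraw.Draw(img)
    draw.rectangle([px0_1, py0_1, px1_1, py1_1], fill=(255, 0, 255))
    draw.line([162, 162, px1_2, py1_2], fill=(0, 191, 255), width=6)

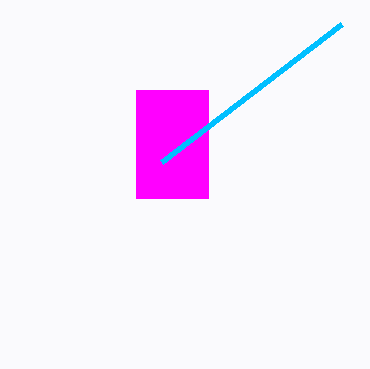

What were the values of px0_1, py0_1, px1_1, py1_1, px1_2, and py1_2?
px0_1 = 136, py0_1 = 90, px1_1 = 208, py1_1 = 198, px1_2 = 342, py1_2 = 24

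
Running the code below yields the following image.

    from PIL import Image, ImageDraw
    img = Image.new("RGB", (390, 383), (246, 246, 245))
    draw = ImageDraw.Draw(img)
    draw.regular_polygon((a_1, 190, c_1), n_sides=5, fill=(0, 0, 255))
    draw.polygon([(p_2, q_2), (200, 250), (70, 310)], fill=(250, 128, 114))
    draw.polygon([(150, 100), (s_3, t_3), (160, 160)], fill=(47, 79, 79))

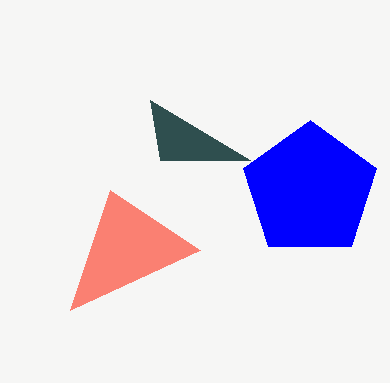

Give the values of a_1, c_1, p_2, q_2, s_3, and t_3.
a_1 = 310, c_1 = 70, p_2 = 110, q_2 = 190, s_3 = 250, t_3 = 160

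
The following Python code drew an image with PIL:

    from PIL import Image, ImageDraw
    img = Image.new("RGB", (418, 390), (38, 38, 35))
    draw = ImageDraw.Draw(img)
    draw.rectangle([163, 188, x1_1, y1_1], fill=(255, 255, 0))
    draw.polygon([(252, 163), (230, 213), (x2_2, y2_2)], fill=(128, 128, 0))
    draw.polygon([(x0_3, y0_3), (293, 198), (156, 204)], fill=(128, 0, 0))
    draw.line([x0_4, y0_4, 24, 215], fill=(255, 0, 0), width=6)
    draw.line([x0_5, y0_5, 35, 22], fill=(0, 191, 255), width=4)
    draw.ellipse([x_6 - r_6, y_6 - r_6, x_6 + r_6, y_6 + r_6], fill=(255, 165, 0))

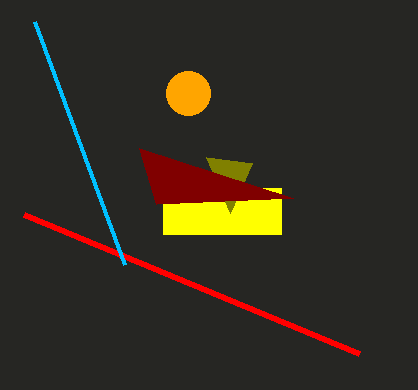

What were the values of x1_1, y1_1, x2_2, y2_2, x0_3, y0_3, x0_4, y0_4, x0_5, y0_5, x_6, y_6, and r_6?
x1_1 = 281; y1_1 = 234; x2_2 = 206; y2_2 = 157; x0_3 = 139; y0_3 = 148; x0_4 = 359; y0_4 = 354; x0_5 = 125; y0_5 = 265; x_6 = 188; y_6 = 93; r_6 = 22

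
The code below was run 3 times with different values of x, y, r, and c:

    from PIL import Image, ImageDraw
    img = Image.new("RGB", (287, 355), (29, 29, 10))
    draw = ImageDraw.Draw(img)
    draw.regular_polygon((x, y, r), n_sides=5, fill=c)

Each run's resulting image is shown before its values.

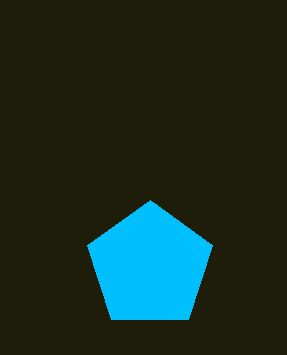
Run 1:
x = 150
y = 266
r = 66
c = 'deepskyblue'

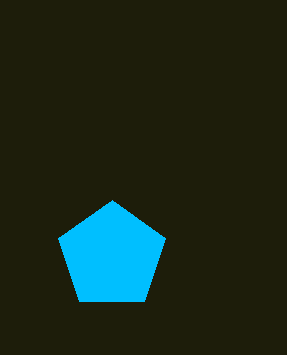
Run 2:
x = 112; y = 256; r = 56; c = 'deepskyblue'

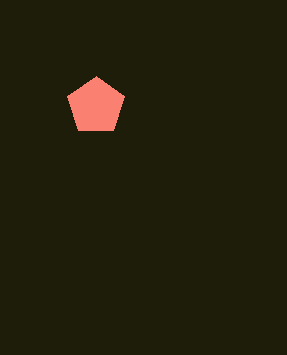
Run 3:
x = 96
y = 106
r = 30
c = 'salmon'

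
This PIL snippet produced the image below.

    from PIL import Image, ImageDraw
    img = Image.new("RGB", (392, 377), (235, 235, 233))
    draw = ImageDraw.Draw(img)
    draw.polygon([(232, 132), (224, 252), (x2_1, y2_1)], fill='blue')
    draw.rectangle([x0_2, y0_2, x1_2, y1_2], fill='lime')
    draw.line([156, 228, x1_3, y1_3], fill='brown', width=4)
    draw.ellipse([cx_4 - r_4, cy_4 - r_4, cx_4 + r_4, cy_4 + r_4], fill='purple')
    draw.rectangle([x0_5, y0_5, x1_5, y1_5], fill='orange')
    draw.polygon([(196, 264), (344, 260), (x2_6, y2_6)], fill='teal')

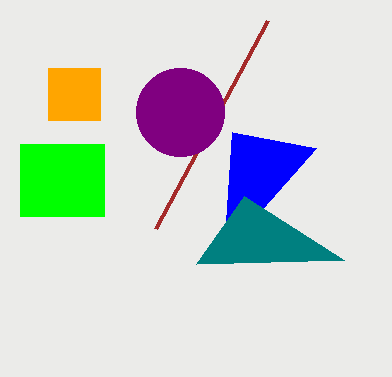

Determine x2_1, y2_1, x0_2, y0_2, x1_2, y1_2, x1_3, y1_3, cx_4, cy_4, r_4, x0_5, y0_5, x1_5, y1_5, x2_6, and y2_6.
x2_1 = 316; y2_1 = 148; x0_2 = 20; y0_2 = 144; x1_2 = 104; y1_2 = 216; x1_3 = 268; y1_3 = 20; cx_4 = 180; cy_4 = 112; r_4 = 44; x0_5 = 48; y0_5 = 68; x1_5 = 100; y1_5 = 120; x2_6 = 244; y2_6 = 196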